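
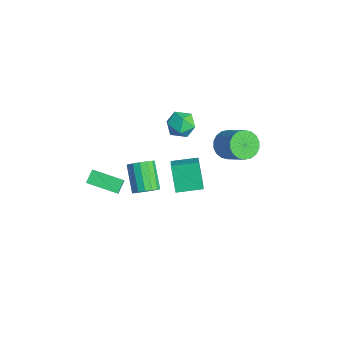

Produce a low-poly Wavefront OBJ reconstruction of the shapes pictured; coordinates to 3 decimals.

v -2.57 2.322 1.304
v -1.756 2.076 1.923
v -3.244 0.784 1.577
v -2.43 0.538 2.196
v -3.129 1.259 2.509
v -2.712 2.209 2.34
v -2.288 0.651 1.16
v -1.871 1.601 0.991
v -1.582 1.043 1.834
v -2.102 1.418 2.667
v -2.898 1.442 0.833
v -3.418 1.817 1.666
v -0.133 3.594 1.122
v 0.485 3.768 0.304
v 1.992 4.22 1.54
v 1.373 4.046 2.358
v 0.297 4.183 0.382
v 1.804 4.636 1.617
v 0.024 4.482 0.605
v 1.53 4.935 1.841
v -0.281 4.605 0.932
v 1.226 5.058 2.167
v -0.556 4.528 1.296
v 0.951 4.981 2.531
v -0.747 4.266 1.625
v 0.759 4.718 2.861
v -0.817 3.87 1.855
v 0.689 4.323 3.091
v -0.752 3.42 1.94
v 0.755 3.872 3.176
v -0.564 3.004 1.863
v 0.943 3.457 3.098
v -0.29 2.705 1.639
v 1.216 3.158 2.875
v 0.014 2.582 1.313
v 1.521 3.035 2.548
v 0.289 2.659 0.949
v 1.796 3.112 2.184
v 0.481 2.922 0.619
v 1.987 3.374 1.855
v 0.551 3.317 0.389
v 2.057 3.77 1.625
v 1.618 -0.798 2.736
v 2.716 -1.208 3.484
v 2.067 0.767 2.933
v 3.165 0.357 3.681
v 2.655 -0.897 1.159
v 3.753 -1.307 1.907
v 3.104 0.668 1.356
v 4.202 0.258 2.104
v 1.868 -2.457 0.595
v 2.378 -2.699 1.217
v 0.881 -2.486 2.527
v 0.372 -2.243 1.905
v 2.422 -2.267 1.198
v 0.926 -2.054 2.507
v 2.318 -1.886 1.016
v 0.821 -1.672 2.326
v 2.093 -1.658 0.722
v 0.597 -1.444 2.032
v 1.808 -1.643 0.394
v 0.312 -1.43 1.704
v 1.539 -1.847 0.12
v 0.043 -1.634 1.429
v 1.359 -2.214 -0.027
v -0.138 -2.001 1.283
v 1.314 -2.646 -0.007
v -0.182 -2.433 1.302
v 1.419 -3.028 0.174
v -0.078 -2.814 1.484
v 1.643 -3.256 0.468
v 0.147 -3.042 1.778
v 1.928 -3.27 0.796
v 0.432 -3.057 2.106
v 2.197 -3.066 1.071
v 0.701 -2.853 2.38
v -2.325 -4.788 -1.843
v -2.833 -4.199 -1.215
v -1.103 -3.206 -2.339
v -1.612 -2.616 -1.711
v -1.688 -5.044 -1.089
v -2.197 -4.454 -0.461
v -0.467 -3.461 -1.585
v -0.975 -2.872 -0.957
f 1 12 6
f 1 6 2
f 1 2 8
f 1 8 11
f 1 11 12
f 2 6 10
f 6 12 5
f 12 11 3
f 11 8 7
f 8 2 9
f 4 10 5
f 4 5 3
f 4 3 7
f 4 7 9
f 4 9 10
f 5 10 6
f 3 5 12
f 7 3 11
f 9 7 8
f 10 9 2
f 14 13 17
f 14 17 15
f 15 17 18
f 15 18 16
f 17 13 19
f 17 19 18
f 18 19 20
f 18 20 16
f 19 13 21
f 19 21 20
f 20 21 22
f 20 22 16
f 21 13 23
f 21 23 22
f 22 23 24
f 22 24 16
f 23 13 25
f 23 25 24
f 24 25 26
f 24 26 16
f 25 13 27
f 25 27 26
f 26 27 28
f 26 28 16
f 27 13 29
f 27 29 28
f 28 29 30
f 28 30 16
f 29 13 31
f 29 31 30
f 30 31 32
f 30 32 16
f 31 13 33
f 31 33 32
f 32 33 34
f 32 34 16
f 33 13 35
f 33 35 34
f 34 35 36
f 34 36 16
f 35 13 37
f 35 37 36
f 36 37 38
f 36 38 16
f 37 13 39
f 37 39 38
f 38 39 40
f 38 40 16
f 39 13 41
f 39 41 40
f 40 41 42
f 40 42 16
f 41 13 14
f 41 14 42
f 42 14 15
f 42 15 16
f 44 46 43
f 47 44 43
f 43 46 45
f 45 47 43
f 44 50 46
f 48 44 47
f 48 50 44
f 46 50 45
f 49 47 45
f 45 50 49
f 49 48 47
f 50 48 49
f 52 51 55
f 52 55 53
f 53 55 56
f 53 56 54
f 55 51 57
f 55 57 56
f 56 57 58
f 56 58 54
f 57 51 59
f 57 59 58
f 58 59 60
f 58 60 54
f 59 51 61
f 59 61 60
f 60 61 62
f 60 62 54
f 61 51 63
f 61 63 62
f 62 63 64
f 62 64 54
f 63 51 65
f 63 65 64
f 64 65 66
f 64 66 54
f 65 51 67
f 65 67 66
f 66 67 68
f 66 68 54
f 67 51 69
f 67 69 68
f 68 69 70
f 68 70 54
f 69 51 71
f 69 71 70
f 70 71 72
f 70 72 54
f 71 51 73
f 71 73 72
f 72 73 74
f 72 74 54
f 73 51 75
f 73 75 74
f 74 75 76
f 74 76 54
f 75 51 52
f 75 52 76
f 76 52 53
f 76 53 54
f 78 80 77
f 81 78 77
f 77 80 79
f 79 81 77
f 78 84 80
f 82 78 81
f 82 84 78
f 80 84 79
f 83 81 79
f 79 84 83
f 83 82 81
f 84 82 83



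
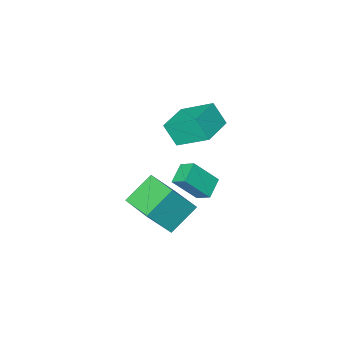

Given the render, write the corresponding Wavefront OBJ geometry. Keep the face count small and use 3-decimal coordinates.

v -4.218 -3.19 -0.239
v -3.896 -3.891 0.977
v -5.084 -1.603 0.906
v -4.762 -2.304 2.122
v -2.578 -2.336 -0.182
v -2.256 -3.037 1.034
v -3.444 -0.749 0.963
v -3.122 -1.45 2.179
v -1.629 0.815 -1.56
v -2.552 0.222 -1.075
v -1.864 1.609 -1.037
v -2.788 1.016 -0.552
v -0.552 0.244 -0.208
v -1.476 -0.349 0.277
v -0.788 1.038 0.315
v -1.711 0.445 0.8
v 0.264 1.784 0.607
v 1.492 1.571 2.297
v 0.295 3.612 0.815
v 1.523 3.399 2.505
v 1.757 1.881 -0.465
v 2.985 1.668 1.225
v 1.788 3.709 -0.257
v 3.016 3.496 1.433
f 2 4 1
f 5 2 1
f 1 4 3
f 3 5 1
f 2 8 4
f 6 2 5
f 6 8 2
f 4 8 3
f 7 5 3
f 3 8 7
f 7 6 5
f 8 6 7
f 10 12 9
f 13 10 9
f 9 12 11
f 11 13 9
f 10 16 12
f 14 10 13
f 14 16 10
f 12 16 11
f 15 13 11
f 11 16 15
f 15 14 13
f 16 14 15
f 18 20 17
f 21 18 17
f 17 20 19
f 19 21 17
f 18 24 20
f 22 18 21
f 22 24 18
f 20 24 19
f 23 21 19
f 19 24 23
f 23 22 21
f 24 22 23



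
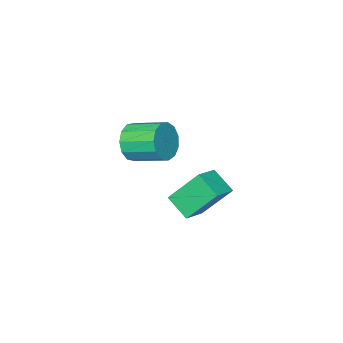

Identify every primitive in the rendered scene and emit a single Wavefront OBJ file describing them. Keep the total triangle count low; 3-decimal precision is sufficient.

v -0.997 -3.91 1.494
v -0.42 -3.98 2.428
v -1.186 -2.38 3.02
v -1.763 -2.31 2.086
v -0.068 -3.663 2.028
v -0.833 -2.063 2.62
v -0.011 -3.425 1.458
v -0.776 -1.825 2.051
v -0.267 -3.341 0.9
v -1.032 -1.741 1.493
v -0.755 -3.437 0.531
v -1.52 -1.837 1.123
v -1.32 -3.684 0.467
v -2.085 -2.084 1.059
v -1.782 -4.002 0.729
v -2.548 -2.402 1.321
v -1.996 -4.292 1.234
v -2.761 -2.692 1.826
v -1.892 -4.459 1.821
v -2.658 -2.86 2.414
v -1.504 -4.453 2.305
v -2.27 -2.853 2.897
v -0.956 -4.274 2.531
v -1.721 -2.674 3.123
v -1.552 2.757 1.65
v -1.442 1.576 2.411
v -0.356 3.148 2.081
v -0.246 1.966 2.843
v -0.614 1.754 -0.043
v -0.504 0.572 0.719
v 0.582 2.144 0.389
v 0.692 0.963 1.15
f 2 1 5
f 2 5 3
f 3 5 6
f 3 6 4
f 5 1 7
f 5 7 6
f 6 7 8
f 6 8 4
f 7 1 9
f 7 9 8
f 8 9 10
f 8 10 4
f 9 1 11
f 9 11 10
f 10 11 12
f 10 12 4
f 11 1 13
f 11 13 12
f 12 13 14
f 12 14 4
f 13 1 15
f 13 15 14
f 14 15 16
f 14 16 4
f 15 1 17
f 15 17 16
f 16 17 18
f 16 18 4
f 17 1 19
f 17 19 18
f 18 19 20
f 18 20 4
f 19 1 21
f 19 21 20
f 20 21 22
f 20 22 4
f 21 1 23
f 21 23 22
f 22 23 24
f 22 24 4
f 23 1 2
f 23 2 24
f 24 2 3
f 24 3 4
f 26 28 25
f 29 26 25
f 25 28 27
f 27 29 25
f 26 32 28
f 30 26 29
f 30 32 26
f 28 32 27
f 31 29 27
f 27 32 31
f 31 30 29
f 32 30 31



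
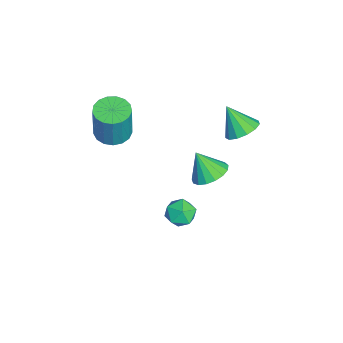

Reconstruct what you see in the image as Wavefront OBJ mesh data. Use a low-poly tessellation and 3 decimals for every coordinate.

v -3.193 4.191 -0.856
v -2.487 3.52 -0.964
v -3.767 3.369 0.516
v -2.278 3.914 -0.639
v -2.359 4.397 -0.384
v -2.705 4.815 -0.278
v -3.206 5.034 -0.356
v -3.702 4.986 -0.593
v -4.037 4.686 -0.913
v -4.104 4.228 -1.215
v -3.882 3.759 -1.403
v -3.44 3.427 -1.418
v -2.921 3.338 -1.254
v -2.638 -2.251 -0.507
v -2.047 -3.014 -0.608
v -1.65 -2.991 1.546
v -2.242 -2.229 1.647
v -1.767 -2.648 -0.663
v -1.37 -2.625 1.491
v -1.686 -2.191 -0.683
v -1.29 -2.168 1.471
v -1.824 -1.748 -0.662
v -1.427 -1.725 1.492
v -2.148 -1.42 -0.606
v -1.752 -1.397 1.548
v -2.584 -1.283 -0.527
v -2.188 -1.26 1.627
v -3.033 -1.368 -0.444
v -2.637 -1.345 1.71
v -3.392 -1.655 -0.375
v -2.995 -1.632 1.779
v -3.577 -2.079 -0.336
v -3.181 -2.056 1.818
v -3.548 -2.542 -0.336
v -3.151 -2.519 1.817
v -3.31 -2.939 -0.376
v -2.914 -2.916 1.778
v -2.918 -3.178 -0.445
v -2.522 -3.155 1.708
v -2.462 -3.205 -0.529
v -2.066 -3.182 1.625
v 0.866 0.732 -2.584
v 1.202 1.273 -1.972
v 1.938 1.067 -3.468
v 2.274 1.608 -2.856
v 2.288 0.734 -2.728
v 1.626 0.527 -2.182
v 1.514 1.813 -3.258
v 0.852 1.606 -2.712
v 1.602 1.941 -2.388
v 2.08 1.274 -2.061
v 1.06 1.066 -3.379
v 1.538 0.399 -3.052
v -3.193 2.611 -4.615
v -2.326 2.024 -4.695
v -3.567 1.869 -3.225
v -2.174 2.429 -4.438
v -2.256 2.875 -4.222
v -2.552 3.261 -4.096
v -2.995 3.498 -4.089
v -3.484 3.532 -4.202
v -3.905 3.355 -4.41
v -4.164 3.007 -4.665
v -4.2 2.569 -4.909
v -4.005 2.141 -5.085
v -3.625 1.82 -5.154
v -3.145 1.68 -5.099
v -2.676 1.754 -4.933
f 2 1 4
f 2 4 3
f 4 1 5
f 4 5 3
f 5 1 6
f 5 6 3
f 6 1 7
f 6 7 3
f 7 1 8
f 7 8 3
f 8 1 9
f 8 9 3
f 9 1 10
f 9 10 3
f 10 1 11
f 10 11 3
f 11 1 12
f 11 12 3
f 12 1 13
f 12 13 3
f 13 1 2
f 13 2 3
f 15 14 18
f 15 18 16
f 16 18 19
f 16 19 17
f 18 14 20
f 18 20 19
f 19 20 21
f 19 21 17
f 20 14 22
f 20 22 21
f 21 22 23
f 21 23 17
f 22 14 24
f 22 24 23
f 23 24 25
f 23 25 17
f 24 14 26
f 24 26 25
f 25 26 27
f 25 27 17
f 26 14 28
f 26 28 27
f 27 28 29
f 27 29 17
f 28 14 30
f 28 30 29
f 29 30 31
f 29 31 17
f 30 14 32
f 30 32 31
f 31 32 33
f 31 33 17
f 32 14 34
f 32 34 33
f 33 34 35
f 33 35 17
f 34 14 36
f 34 36 35
f 35 36 37
f 35 37 17
f 36 14 38
f 36 38 37
f 37 38 39
f 37 39 17
f 38 14 40
f 38 40 39
f 39 40 41
f 39 41 17
f 40 14 15
f 40 15 41
f 41 15 16
f 41 16 17
f 42 53 47
f 42 47 43
f 42 43 49
f 42 49 52
f 42 52 53
f 43 47 51
f 47 53 46
f 53 52 44
f 52 49 48
f 49 43 50
f 45 51 46
f 45 46 44
f 45 44 48
f 45 48 50
f 45 50 51
f 46 51 47
f 44 46 53
f 48 44 52
f 50 48 49
f 51 50 43
f 55 54 57
f 55 57 56
f 57 54 58
f 57 58 56
f 58 54 59
f 58 59 56
f 59 54 60
f 59 60 56
f 60 54 61
f 60 61 56
f 61 54 62
f 61 62 56
f 62 54 63
f 62 63 56
f 63 54 64
f 63 64 56
f 64 54 65
f 64 65 56
f 65 54 66
f 65 66 56
f 66 54 67
f 66 67 56
f 67 54 68
f 67 68 56
f 68 54 55
f 68 55 56



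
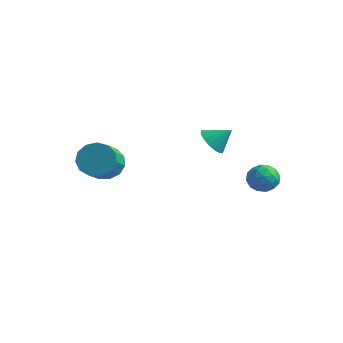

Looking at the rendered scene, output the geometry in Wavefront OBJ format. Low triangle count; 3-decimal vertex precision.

v 0.758 1.575 -0.723
v 1.156 2.011 -1.415
v 1.582 2.165 0.123
v 0.808 2.296 -1.275
v 0.447 2.389 -0.987
v 0.169 2.263 -0.628
v 0.049 1.953 -0.294
v 0.119 1.541 -0.075
v 0.36 1.139 -0.03
v 0.707 0.854 -0.17
v 1.068 0.762 -0.458
v 1.346 0.888 -0.817
v 1.466 1.198 -1.151
v 1.397 1.609 -1.37
v 2.88 2.872 -2.597
v 3.457 3.038 -3.302
v 3.423 1.482 -2.478
v 4 1.648 -3.183
v 4.126 2.075 -2.371
v 3.79 2.934 -2.445
v 3.09 1.586 -3.335
v 2.754 2.445 -3.409
v 3.586 2.243 -3.758
v 4.227 2.545 -3.162
v 2.653 1.975 -2.618
v 3.294 2.277 -2.022
v 3.12 3.077 -2.96
v 3.76 1.443 -2.82
v 3.834 1.694 -2.343
v 4.173 1.791 -2.757
v 3.317 3.016 -2.456
v 3.656 3.113 -2.87
v 4.049 2.547 -2.324
v 3.224 1.407 -2.91
v 3.563 1.504 -3.324
v 2.707 2.729 -3.023
v 3.046 2.826 -3.437
v 2.831 1.973 -3.456
v 3.536 2.707 -3.642
v 3.855 1.89 -3.572
v 3.32 1.854 -3.662
v 3.123 2.359 -3.705
v 3.912 2.884 -3.292
v 4.232 2.067 -3.222
v 4.306 2.318 -2.745
v 4.109 2.823 -2.788
v 3.989 2.417 -3.56
v 2.648 2.453 -2.558
v 2.968 1.636 -2.488
v 2.771 1.697 -2.992
v 2.574 2.202 -3.035
v 3.025 2.63 -2.208
v 3.344 1.813 -2.138
v 3.757 2.161 -2.075
v 3.56 2.666 -2.118
v 2.891 2.103 -2.22
v -3.141 -2.337 -1.671
v -2.564 -2.748 -2.461
v -2.043 -4.213 -1.318
v -2.619 -3.803 -0.529
v -2.2 -2.383 -2.159
v -1.679 -3.848 -1.016
v -2.135 -2.004 -1.702
v -1.614 -3.469 -0.559
v -2.389 -1.73 -1.236
v -1.868 -3.196 -0.093
v -2.881 -1.65 -0.908
v -2.36 -3.115 0.235
v -3.456 -1.787 -0.822
v -2.935 -3.253 0.321
v -3.931 -2.1 -1.006
v -3.41 -3.565 0.137
v -4.155 -2.487 -1.401
v -3.633 -3.953 -0.259
v -4.056 -2.827 -1.882
v -3.535 -4.293 -0.74
v -3.667 -3.012 -2.296
v -3.146 -4.477 -1.154
v -3.111 -2.982 -2.512
v -2.59 -4.448 -1.369
f 2 1 4
f 2 4 3
f 4 1 5
f 4 5 3
f 5 1 6
f 5 6 3
f 6 1 7
f 6 7 3
f 7 1 8
f 7 8 3
f 8 1 9
f 8 9 3
f 9 1 10
f 9 10 3
f 10 1 11
f 10 11 3
f 11 1 12
f 11 12 3
f 12 1 13
f 12 13 3
f 13 1 14
f 13 14 3
f 14 1 2
f 14 2 3
f 15 52 31
f 52 26 55
f 31 55 20
f 52 55 31
f 15 31 27
f 31 20 32
f 27 32 16
f 31 32 27
f 15 27 36
f 27 16 37
f 36 37 22
f 27 37 36
f 15 36 48
f 36 22 51
f 48 51 25
f 36 51 48
f 15 48 52
f 48 25 56
f 52 56 26
f 48 56 52
f 16 32 43
f 32 20 46
f 43 46 24
f 32 46 43
f 20 55 33
f 55 26 54
f 33 54 19
f 55 54 33
f 26 56 53
f 56 25 49
f 53 49 17
f 56 49 53
f 25 51 50
f 51 22 38
f 50 38 21
f 51 38 50
f 22 37 42
f 37 16 39
f 42 39 23
f 37 39 42
f 18 44 30
f 44 24 45
f 30 45 19
f 44 45 30
f 18 30 28
f 30 19 29
f 28 29 17
f 30 29 28
f 18 28 35
f 28 17 34
f 35 34 21
f 28 34 35
f 18 35 40
f 35 21 41
f 40 41 23
f 35 41 40
f 18 40 44
f 40 23 47
f 44 47 24
f 40 47 44
f 19 45 33
f 45 24 46
f 33 46 20
f 45 46 33
f 17 29 53
f 29 19 54
f 53 54 26
f 29 54 53
f 21 34 50
f 34 17 49
f 50 49 25
f 34 49 50
f 23 41 42
f 41 21 38
f 42 38 22
f 41 38 42
f 24 47 43
f 47 23 39
f 43 39 16
f 47 39 43
f 58 57 61
f 58 61 59
f 59 61 62
f 59 62 60
f 61 57 63
f 61 63 62
f 62 63 64
f 62 64 60
f 63 57 65
f 63 65 64
f 64 65 66
f 64 66 60
f 65 57 67
f 65 67 66
f 66 67 68
f 66 68 60
f 67 57 69
f 67 69 68
f 68 69 70
f 68 70 60
f 69 57 71
f 69 71 70
f 70 71 72
f 70 72 60
f 71 57 73
f 71 73 72
f 72 73 74
f 72 74 60
f 73 57 75
f 73 75 74
f 74 75 76
f 74 76 60
f 75 57 77
f 75 77 76
f 76 77 78
f 76 78 60
f 77 57 79
f 77 79 78
f 78 79 80
f 78 80 60
f 79 57 58
f 79 58 80
f 80 58 59
f 80 59 60



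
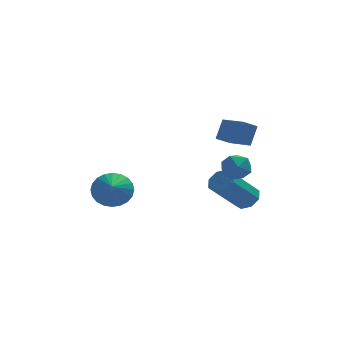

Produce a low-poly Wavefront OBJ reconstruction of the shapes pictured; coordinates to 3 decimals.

v -1.7 -0.176 -1.825
v -0.843 -0.083 -1.535
v -1.82 -1.164 -1.155
v -1.019 0.104 -1.291
v -1.299 0.249 -1.127
v -1.641 0.329 -1.07
v -1.991 0.332 -1.128
v -2.297 0.258 -1.292
v -2.512 0.117 -1.537
v -2.604 -0.067 -1.826
v -2.558 -0.269 -2.115
v -2.382 -0.456 -2.359
v -2.101 -0.6 -2.523
v -1.76 -0.68 -2.58
v -1.41 -0.683 -2.522
v -1.104 -0.609 -2.358
v -0.889 -0.469 -2.113
v -0.797 -0.284 -1.824
v 2.639 -1.838 0.326
v 3.315 -1.725 0.622
v 3.045 -2.835 -0.222
v 3.721 -2.722 0.074
v 3.149 -2.917 0.513
v 2.899 -2.301 0.852
v 3.461 -2.259 -0.452
v 3.211 -1.643 -0.113
v 3.823 -1.986 0.141
v 3.631 -2.392 0.737
v 2.729 -2.168 -0.337
v 2.537 -2.574 0.259
v 3.883 -1.496 1.046
v 3.235 -1.819 1.471
v 3.193 -0.462 0.782
v 2.545 -0.786 1.208
v 4.235 -1.034 1.932
v 3.587 -1.358 2.358
v 3.545 -0.001 1.669
v 2.897 -0.324 2.094
v 3.76 -1.435 -2.007
v 4.051 -1.044 -1.561
v 2.87 -1.755 -0.168
v 2.58 -2.145 -0.613
v 3.655 -0.822 -1.784
v 2.475 -1.533 -0.39
v 3.321 -0.96 -2.137
v 2.14 -1.67 -0.743
v 3.244 -1.375 -2.414
v 2.063 -2.086 -1.02
v 3.47 -1.825 -2.452
v 2.289 -2.536 -1.059
v 3.865 -2.047 -2.23
v 2.685 -2.758 -0.836
v 4.2 -1.91 -1.877
v 3.019 -2.62 -0.483
v 4.277 -1.494 -1.6
v 3.096 -2.205 -0.206
f 2 1 4
f 2 4 3
f 4 1 5
f 4 5 3
f 5 1 6
f 5 6 3
f 6 1 7
f 6 7 3
f 7 1 8
f 7 8 3
f 8 1 9
f 8 9 3
f 9 1 10
f 9 10 3
f 10 1 11
f 10 11 3
f 11 1 12
f 11 12 3
f 12 1 13
f 12 13 3
f 13 1 14
f 13 14 3
f 14 1 15
f 14 15 3
f 15 1 16
f 15 16 3
f 16 1 17
f 16 17 3
f 17 1 18
f 17 18 3
f 18 1 2
f 18 2 3
f 19 30 24
f 19 24 20
f 19 20 26
f 19 26 29
f 19 29 30
f 20 24 28
f 24 30 23
f 30 29 21
f 29 26 25
f 26 20 27
f 22 28 23
f 22 23 21
f 22 21 25
f 22 25 27
f 22 27 28
f 23 28 24
f 21 23 30
f 25 21 29
f 27 25 26
f 28 27 20
f 32 34 31
f 35 32 31
f 31 34 33
f 33 35 31
f 32 38 34
f 36 32 35
f 36 38 32
f 34 38 33
f 37 35 33
f 33 38 37
f 37 36 35
f 38 36 37
f 40 39 43
f 40 43 41
f 41 43 44
f 41 44 42
f 43 39 45
f 43 45 44
f 44 45 46
f 44 46 42
f 45 39 47
f 45 47 46
f 46 47 48
f 46 48 42
f 47 39 49
f 47 49 48
f 48 49 50
f 48 50 42
f 49 39 51
f 49 51 50
f 50 51 52
f 50 52 42
f 51 39 53
f 51 53 52
f 52 53 54
f 52 54 42
f 53 39 55
f 53 55 54
f 54 55 56
f 54 56 42
f 55 39 40
f 55 40 56
f 56 40 41
f 56 41 42



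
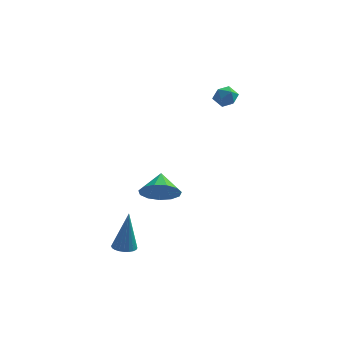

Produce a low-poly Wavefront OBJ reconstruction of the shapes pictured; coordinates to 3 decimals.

v -0.508 -1.956 -1.294
v -0.108 -1.434 -1.965
v -0.632 -1.004 -0.626
v -0.628 -1.431 -2.065
v -1.111 -1.595 -1.919
v -1.402 -1.874 -1.576
v -1.409 -2.179 -1.143
v -1.131 -2.413 -0.758
v -0.655 -2.502 -0.543
v -0.132 -2.418 -0.567
v 0.271 -2.187 -0.822
v 0.426 -1.883 -1.226
v 0.285 -1.602 -1.653
v 1.434 2.212 2.465
v 1.844 2.523 2.829
v 1.616 1.357 2.991
v 2.026 1.668 3.355
v 1.41 1.794 3.396
v 1.297 2.323 3.071
v 2.163 1.557 2.749
v 2.05 2.086 2.424
v 2.295 2.119 3.005
v 1.829 2.265 3.404
v 1.631 1.615 2.416
v 1.165 1.761 2.815
v -1.74 -3.718 -3.811
v -1.44 -4.191 -3.791
v -1.56 -3.522 -1.829
v -1.283 -4.042 -3.821
v -1.195 -3.843 -3.848
v -1.191 -3.626 -3.87
v -1.27 -3.423 -3.883
v -1.42 -3.264 -3.885
v -1.62 -3.175 -3.876
v -1.837 -3.169 -3.857
v -2.04 -3.246 -3.831
v -2.197 -3.395 -3.802
v -2.285 -3.593 -3.774
v -2.289 -3.811 -3.752
v -2.21 -4.014 -3.739
v -2.06 -4.172 -3.737
v -1.86 -4.261 -3.746
v -1.643 -4.268 -3.765
f 2 1 4
f 2 4 3
f 4 1 5
f 4 5 3
f 5 1 6
f 5 6 3
f 6 1 7
f 6 7 3
f 7 1 8
f 7 8 3
f 8 1 9
f 8 9 3
f 9 1 10
f 9 10 3
f 10 1 11
f 10 11 3
f 11 1 12
f 11 12 3
f 12 1 13
f 12 13 3
f 13 1 2
f 13 2 3
f 14 25 19
f 14 19 15
f 14 15 21
f 14 21 24
f 14 24 25
f 15 19 23
f 19 25 18
f 25 24 16
f 24 21 20
f 21 15 22
f 17 23 18
f 17 18 16
f 17 16 20
f 17 20 22
f 17 22 23
f 18 23 19
f 16 18 25
f 20 16 24
f 22 20 21
f 23 22 15
f 27 26 29
f 27 29 28
f 29 26 30
f 29 30 28
f 30 26 31
f 30 31 28
f 31 26 32
f 31 32 28
f 32 26 33
f 32 33 28
f 33 26 34
f 33 34 28
f 34 26 35
f 34 35 28
f 35 26 36
f 35 36 28
f 36 26 37
f 36 37 28
f 37 26 38
f 37 38 28
f 38 26 39
f 38 39 28
f 39 26 40
f 39 40 28
f 40 26 41
f 40 41 28
f 41 26 42
f 41 42 28
f 42 26 43
f 42 43 28
f 43 26 27
f 43 27 28



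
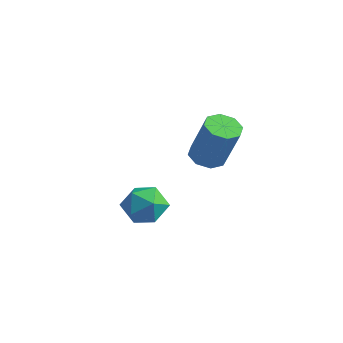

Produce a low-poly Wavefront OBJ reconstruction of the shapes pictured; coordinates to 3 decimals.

v 0.643 -1.343 -0.203
v 0.961 -1.717 -0.821
v 0.599 -2.443 0.441
v 0.917 -2.817 -0.177
v 1.35 -2.307 0.241
v 1.377 -1.627 -0.157
v 0.183 -2.533 -0.223
v 0.21 -1.853 -0.621
v 0.677 -2.452 -0.833
v 1.398 -2.313 -0.546
v 0.162 -1.847 0.166
v 0.883 -1.708 0.453
v -0.009 1.638 -0.141
v 0.343 2.153 -0.285
v 1 2.157 1.337
v 0.649 1.642 1.481
v -0.098 2.27 -0.107
v 0.56 2.275 1.515
v -0.487 2.017 0.052
v 0.171 2.022 1.673
v -0.595 1.542 0.097
v 0.062 1.547 1.719
v -0.36 1.123 0.003
v 0.297 1.127 1.625
v 0.08 1.005 -0.175
v 0.738 1.01 1.447
v 0.469 1.258 -0.333
v 1.127 1.263 1.288
v 0.578 1.733 -0.379
v 1.235 1.738 1.243
f 1 12 6
f 1 6 2
f 1 2 8
f 1 8 11
f 1 11 12
f 2 6 10
f 6 12 5
f 12 11 3
f 11 8 7
f 8 2 9
f 4 10 5
f 4 5 3
f 4 3 7
f 4 7 9
f 4 9 10
f 5 10 6
f 3 5 12
f 7 3 11
f 9 7 8
f 10 9 2
f 14 13 17
f 14 17 15
f 15 17 18
f 15 18 16
f 17 13 19
f 17 19 18
f 18 19 20
f 18 20 16
f 19 13 21
f 19 21 20
f 20 21 22
f 20 22 16
f 21 13 23
f 21 23 22
f 22 23 24
f 22 24 16
f 23 13 25
f 23 25 24
f 24 25 26
f 24 26 16
f 25 13 27
f 25 27 26
f 26 27 28
f 26 28 16
f 27 13 29
f 27 29 28
f 28 29 30
f 28 30 16
f 29 13 14
f 29 14 30
f 30 14 15
f 30 15 16



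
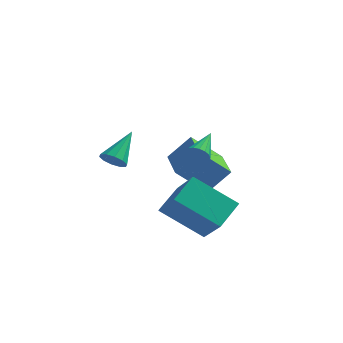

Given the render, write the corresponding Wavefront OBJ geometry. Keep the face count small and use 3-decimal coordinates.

v 1.76 -1.382 -1.086
v 2.1 -1.575 -0.774
v 1.9 -0.178 -0.494
v 2.23 -1.499 -0.96
v 2.252 -1.396 -1.175
v 2.162 -1.289 -1.37
v 1.98 -1.205 -1.499
v 1.747 -1.161 -1.534
v 1.517 -1.167 -1.467
v 1.344 -1.223 -1.312
v 1.265 -1.316 -1.106
v 1.3 -1.424 -0.895
v 1.441 -1.522 -0.728
v 1.655 -1.588 -0.643
v 1.893 -1.608 -0.66
v 1.253 1.545 -4.628
v 0.111 1.026 -3.466
v 0.376 3.261 -4.724
v -0.766 2.743 -3.562
v 2.066 2.017 -3.618
v 0.924 1.499 -2.456
v 1.189 3.734 -3.714
v 0.047 3.215 -2.552
v -2.147 0.276 -2.801
v -1.654 0 -2.6
v -1.833 1.584 -1.779
v -1.558 0.206 -2.893
v -1.688 0.439 -3.151
v -1.993 0.61 -3.276
v -2.357 0.653 -3.219
v -2.64 0.552 -3.003
v -2.736 0.346 -2.71
v -2.607 0.113 -2.452
v -2.302 -0.058 -2.327
v -1.938 -0.101 -2.384
v 1.26 -2.657 -2.869
v 1.613 -1.467 -2.222
v 0.352 -1.727 -4.085
v 0.705 -0.537 -3.438
v 2.995 -2.523 -4.062
v 3.348 -1.333 -3.415
v 2.087 -1.593 -5.278
v 2.44 -0.403 -4.631
f 2 1 4
f 2 4 3
f 4 1 5
f 4 5 3
f 5 1 6
f 5 6 3
f 6 1 7
f 6 7 3
f 7 1 8
f 7 8 3
f 8 1 9
f 8 9 3
f 9 1 10
f 9 10 3
f 10 1 11
f 10 11 3
f 11 1 12
f 11 12 3
f 12 1 13
f 12 13 3
f 13 1 14
f 13 14 3
f 14 1 15
f 14 15 3
f 15 1 2
f 15 2 3
f 17 19 16
f 20 17 16
f 16 19 18
f 18 20 16
f 17 23 19
f 21 17 20
f 21 23 17
f 19 23 18
f 22 20 18
f 18 23 22
f 22 21 20
f 23 21 22
f 25 24 27
f 25 27 26
f 27 24 28
f 27 28 26
f 28 24 29
f 28 29 26
f 29 24 30
f 29 30 26
f 30 24 31
f 30 31 26
f 31 24 32
f 31 32 26
f 32 24 33
f 32 33 26
f 33 24 34
f 33 34 26
f 34 24 35
f 34 35 26
f 35 24 25
f 35 25 26
f 37 39 36
f 40 37 36
f 36 39 38
f 38 40 36
f 37 43 39
f 41 37 40
f 41 43 37
f 39 43 38
f 42 40 38
f 38 43 42
f 42 41 40
f 43 41 42



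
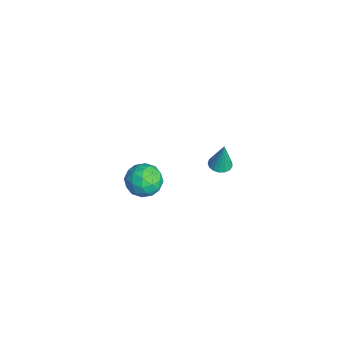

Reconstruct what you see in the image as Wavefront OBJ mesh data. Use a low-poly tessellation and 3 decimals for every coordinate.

v 1.816 3.706 2.892
v 2.184 3.324 2.888
v 1.964 3.834 4.288
v 2.317 3.537 2.854
v 2.336 3.789 2.829
v 2.236 4.021 2.818
v 2.039 4.182 2.824
v 1.792 4.233 2.846
v 1.55 4.164 2.878
v 1.369 3.99 2.913
v 1.291 3.75 2.943
v 1.333 3.501 2.962
v 1.485 3.298 2.964
v 1.714 3.189 2.95
v 1.966 3.198 2.923
v -2.38 1.991 -2.558
v -1.838 1.829 -1.8
v -2.842 0.531 -2.54
v -2.3 0.369 -1.782
v -3.066 0.919 -1.707
v -2.781 1.821 -1.718
v -1.899 0.539 -2.622
v -1.614 1.441 -2.633
v -1.541 0.932 -1.839
v -2.262 1.167 -1.273
v -2.418 1.193 -3.067
v -3.139 1.428 -2.501
v -2.069 2.038 -2.181
v -2.611 0.322 -2.159
v -3.062 0.645 -2.115
v -2.743 0.55 -1.669
v -2.623 2.034 -2.133
v -2.304 1.938 -1.687
v -3.026 1.404 -1.632
v -2.376 0.422 -2.653
v -2.057 0.326 -2.207
v -1.937 1.81 -2.671
v -1.618 1.715 -2.225
v -1.654 0.956 -2.708
v -1.575 1.416 -1.758
v -1.846 0.557 -1.747
v -1.611 0.657 -2.241
v -1.443 1.187 -2.248
v -1.999 1.554 -1.425
v -2.27 0.696 -1.415
v -2.721 1.019 -1.371
v -2.553 1.549 -1.377
v -1.824 1.026 -1.449
v -2.41 1.664 -2.925
v -2.681 0.806 -2.915
v -2.127 0.811 -2.963
v -1.959 1.341 -2.969
v -2.834 1.803 -2.593
v -3.105 0.944 -2.582
v -3.237 1.173 -2.092
v -3.069 1.703 -2.099
v -2.856 1.334 -2.891
f 2 1 4
f 2 4 3
f 4 1 5
f 4 5 3
f 5 1 6
f 5 6 3
f 6 1 7
f 6 7 3
f 7 1 8
f 7 8 3
f 8 1 9
f 8 9 3
f 9 1 10
f 9 10 3
f 10 1 11
f 10 11 3
f 11 1 12
f 11 12 3
f 12 1 13
f 12 13 3
f 13 1 14
f 13 14 3
f 14 1 15
f 14 15 3
f 15 1 2
f 15 2 3
f 16 53 32
f 53 27 56
f 32 56 21
f 53 56 32
f 16 32 28
f 32 21 33
f 28 33 17
f 32 33 28
f 16 28 37
f 28 17 38
f 37 38 23
f 28 38 37
f 16 37 49
f 37 23 52
f 49 52 26
f 37 52 49
f 16 49 53
f 49 26 57
f 53 57 27
f 49 57 53
f 17 33 44
f 33 21 47
f 44 47 25
f 33 47 44
f 21 56 34
f 56 27 55
f 34 55 20
f 56 55 34
f 27 57 54
f 57 26 50
f 54 50 18
f 57 50 54
f 26 52 51
f 52 23 39
f 51 39 22
f 52 39 51
f 23 38 43
f 38 17 40
f 43 40 24
f 38 40 43
f 19 45 31
f 45 25 46
f 31 46 20
f 45 46 31
f 19 31 29
f 31 20 30
f 29 30 18
f 31 30 29
f 19 29 36
f 29 18 35
f 36 35 22
f 29 35 36
f 19 36 41
f 36 22 42
f 41 42 24
f 36 42 41
f 19 41 45
f 41 24 48
f 45 48 25
f 41 48 45
f 20 46 34
f 46 25 47
f 34 47 21
f 46 47 34
f 18 30 54
f 30 20 55
f 54 55 27
f 30 55 54
f 22 35 51
f 35 18 50
f 51 50 26
f 35 50 51
f 24 42 43
f 42 22 39
f 43 39 23
f 42 39 43
f 25 48 44
f 48 24 40
f 44 40 17
f 48 40 44



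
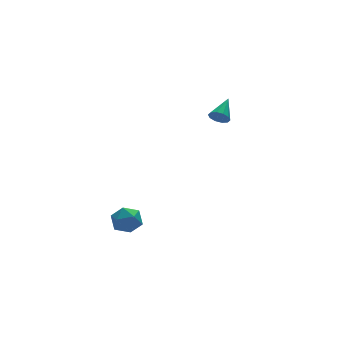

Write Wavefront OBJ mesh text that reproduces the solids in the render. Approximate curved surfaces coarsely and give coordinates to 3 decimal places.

v -2.702 -2.129 -0.444
v -2.281 -2.567 -1.01
v -3.559 -3.153 -0.29
v -3.138 -3.591 -0.856
v -2.795 -3.429 -0.117
v -2.265 -2.796 -0.212
v -3.575 -2.924 -1.088
v -3.045 -2.291 -1.183
v -2.82 -3.058 -1.408
v -2.338 -3.371 -0.808
v -3.502 -2.349 -0.492
v -3.02 -2.662 0.108
v 3.498 0.521 3.033
v 3.778 0.063 3.226
v 4.422 1.379 3.727
v 3.922 0.157 2.918
v 3.904 0.39 2.654
v 3.73 0.673 2.535
v 3.468 0.897 2.606
v 3.218 0.978 2.84
v 3.074 0.884 3.148
v 3.092 0.651 3.411
v 3.266 0.368 3.531
v 3.528 0.144 3.46
f 1 12 6
f 1 6 2
f 1 2 8
f 1 8 11
f 1 11 12
f 2 6 10
f 6 12 5
f 12 11 3
f 11 8 7
f 8 2 9
f 4 10 5
f 4 5 3
f 4 3 7
f 4 7 9
f 4 9 10
f 5 10 6
f 3 5 12
f 7 3 11
f 9 7 8
f 10 9 2
f 14 13 16
f 14 16 15
f 16 13 17
f 16 17 15
f 17 13 18
f 17 18 15
f 18 13 19
f 18 19 15
f 19 13 20
f 19 20 15
f 20 13 21
f 20 21 15
f 21 13 22
f 21 22 15
f 22 13 23
f 22 23 15
f 23 13 24
f 23 24 15
f 24 13 14
f 24 14 15



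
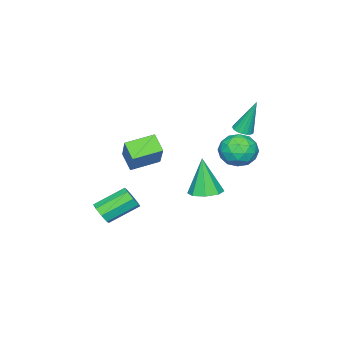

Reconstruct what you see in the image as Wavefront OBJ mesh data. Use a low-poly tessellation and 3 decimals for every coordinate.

v 0.682 0.363 1.797
v 1.733 1.246 3.251
v 1.016 1.023 1.154
v 2.067 1.907 2.608
v 1.773 -0.467 1.512
v 2.824 0.417 2.966
v 2.107 0.194 0.869
v 3.158 1.077 2.323
v -0.378 2.516 -0.98
v 0.417 2.333 -0.898
v -0.662 2.124 0.92
v 0.299 2.94 -0.791
v -0.216 3.299 -0.793
v -0.826 3.199 -0.905
v -1.173 2.7 -1.061
v -1.054 2.093 -1.168
v -0.54 1.734 -1.166
v 0.07 1.834 -1.054
v -1.387 4.464 2.302
v -0.504 4.669 2.575
v -0.856 3.311 1.445
v 0.027 3.516 1.718
v -0.589 3.158 2.34
v -0.917 3.87 2.87
v -0.443 4.11 1.15
v -0.771 4.822 1.68
v 0.079 4.45 1.863
v -0.011 3.861 2.598
v -1.349 4.119 1.422
v -1.439 3.53 2.157
v -0.993 4.667 2.514
v -0.367 3.313 1.506
v -0.73 3.102 1.872
v -0.211 3.222 2.032
v -1.235 4.198 2.687
v -0.716 4.318 2.847
v -0.766 3.43 2.709
v -0.644 3.662 1.173
v -0.125 3.782 1.333
v -1.149 4.758 1.988
v -0.63 4.878 2.148
v -0.594 4.55 1.311
v -0.13 4.659 2.255
v 0.182 3.982 1.752
v -0.094 4.331 1.418
v -0.287 4.75 1.729
v -0.184 4.313 2.688
v 0.129 3.636 2.184
v -0.233 3.425 2.55
v -0.426 3.844 2.861
v 0.16 4.185 2.269
v -1.489 4.344 1.836
v -1.176 3.667 1.332
v -0.934 4.136 1.159
v -1.127 4.555 1.47
v -1.542 3.998 2.268
v -1.23 3.321 1.765
v -1.073 3.23 2.291
v -1.266 3.649 2.602
v -1.52 3.795 1.751
v -1.969 3.415 2.557
v -1.524 3.225 2.683
v -2.251 3.925 4.323
v -1.474 3.435 2.63
v -1.523 3.642 2.563
v -1.66 3.803 2.494
v -1.857 3.888 2.438
v -2.077 3.879 2.406
v -2.276 3.779 2.403
v -2.413 3.606 2.431
v -2.463 3.396 2.483
v -2.414 3.189 2.551
v -2.278 3.027 2.619
v -2.08 2.942 2.675
v -1.86 2.951 2.708
v -1.662 3.052 2.711
v 2.001 -1.521 -2.558
v 2.462 -1.154 -2.335
v 1.319 -0.231 -1.499
v 0.859 -0.599 -1.722
v 2.284 -0.994 -2.754
v 1.142 -0.071 -1.917
v 1.941 -1.143 -3.058
v 0.799 -0.22 -2.222
v 1.633 -1.514 -3.07
v 0.491 -0.591 -2.233
v 1.541 -1.889 -2.781
v 0.398 -0.966 -1.945
v 1.718 -2.049 -2.363
v 0.576 -1.126 -1.526
v 2.061 -1.9 -2.058
v 0.919 -0.977 -1.222
v 2.369 -1.529 -2.047
v 1.227 -0.606 -1.21
f 2 4 1
f 5 2 1
f 1 4 3
f 3 5 1
f 2 8 4
f 6 2 5
f 6 8 2
f 4 8 3
f 7 5 3
f 3 8 7
f 7 6 5
f 8 6 7
f 10 9 12
f 10 12 11
f 12 9 13
f 12 13 11
f 13 9 14
f 13 14 11
f 14 9 15
f 14 15 11
f 15 9 16
f 15 16 11
f 16 9 17
f 16 17 11
f 17 9 18
f 17 18 11
f 18 9 10
f 18 10 11
f 19 56 35
f 56 30 59
f 35 59 24
f 56 59 35
f 19 35 31
f 35 24 36
f 31 36 20
f 35 36 31
f 19 31 40
f 31 20 41
f 40 41 26
f 31 41 40
f 19 40 52
f 40 26 55
f 52 55 29
f 40 55 52
f 19 52 56
f 52 29 60
f 56 60 30
f 52 60 56
f 20 36 47
f 36 24 50
f 47 50 28
f 36 50 47
f 24 59 37
f 59 30 58
f 37 58 23
f 59 58 37
f 30 60 57
f 60 29 53
f 57 53 21
f 60 53 57
f 29 55 54
f 55 26 42
f 54 42 25
f 55 42 54
f 26 41 46
f 41 20 43
f 46 43 27
f 41 43 46
f 22 48 34
f 48 28 49
f 34 49 23
f 48 49 34
f 22 34 32
f 34 23 33
f 32 33 21
f 34 33 32
f 22 32 39
f 32 21 38
f 39 38 25
f 32 38 39
f 22 39 44
f 39 25 45
f 44 45 27
f 39 45 44
f 22 44 48
f 44 27 51
f 48 51 28
f 44 51 48
f 23 49 37
f 49 28 50
f 37 50 24
f 49 50 37
f 21 33 57
f 33 23 58
f 57 58 30
f 33 58 57
f 25 38 54
f 38 21 53
f 54 53 29
f 38 53 54
f 27 45 46
f 45 25 42
f 46 42 26
f 45 42 46
f 28 51 47
f 51 27 43
f 47 43 20
f 51 43 47
f 62 61 64
f 62 64 63
f 64 61 65
f 64 65 63
f 65 61 66
f 65 66 63
f 66 61 67
f 66 67 63
f 67 61 68
f 67 68 63
f 68 61 69
f 68 69 63
f 69 61 70
f 69 70 63
f 70 61 71
f 70 71 63
f 71 61 72
f 71 72 63
f 72 61 73
f 72 73 63
f 73 61 74
f 73 74 63
f 74 61 75
f 74 75 63
f 75 61 76
f 75 76 63
f 76 61 62
f 76 62 63
f 78 77 81
f 78 81 79
f 79 81 82
f 79 82 80
f 81 77 83
f 81 83 82
f 82 83 84
f 82 84 80
f 83 77 85
f 83 85 84
f 84 85 86
f 84 86 80
f 85 77 87
f 85 87 86
f 86 87 88
f 86 88 80
f 87 77 89
f 87 89 88
f 88 89 90
f 88 90 80
f 89 77 91
f 89 91 90
f 90 91 92
f 90 92 80
f 91 77 93
f 91 93 92
f 92 93 94
f 92 94 80
f 93 77 78
f 93 78 94
f 94 78 79
f 94 79 80



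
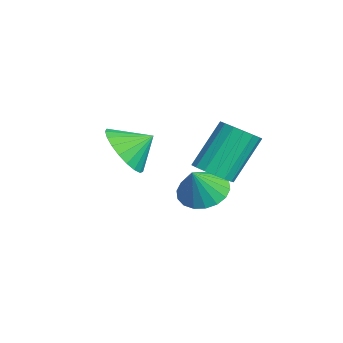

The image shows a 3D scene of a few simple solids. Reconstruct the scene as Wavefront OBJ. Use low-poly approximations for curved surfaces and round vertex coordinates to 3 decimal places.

v -3.407 0.282 -0.414
v -2.627 0.565 -0.642
v -2.933 -0.162 0.654
v -2.775 0.864 -0.453
v -3.047 1.047 -0.256
v -3.391 1.078 -0.091
v -3.738 0.952 0.01
v -4.019 0.693 0.028
v -4.179 0.353 -0.043
v -4.186 -0.002 -0.187
v -4.039 -0.3 -0.376
v -3.766 -0.484 -0.572
v -3.423 -0.515 -0.738
v -3.076 -0.389 -0.839
v -2.794 -0.13 -0.856
v -2.634 0.211 -0.786
v -0.649 -2.544 2.994
v -0.344 -2.059 2.249
v -0.571 -1.716 3.566
v -0.73 -2.008 2.227
v -1.103 -2.049 2.337
v -1.397 -2.175 2.561
v -1.562 -2.366 2.86
v -1.569 -2.588 3.182
v -1.417 -2.802 3.472
v -1.132 -2.971 3.679
v -0.763 -3.067 3.767
v -0.375 -3.072 3.722
v -0.034 -2.987 3.551
v 0.2 -2.824 3.284
v 0.288 -2.614 2.967
v 0.214 -2.391 2.654
v -0.01 -2.195 2.4
v 0.1 -0.142 2.242
v 0.725 -0.193 2.505
v 0.205 0.732 3.921
v -0.42 0.782 3.658
v 0.737 0.081 2.33
v 0.216 1.006 3.746
v 0.602 0.304 2.135
v 0.081 1.229 3.551
v 0.352 0.425 1.964
v -0.168 1.35 3.381
v 0.045 0.416 1.857
v -0.476 1.34 3.274
v -0.249 0.279 1.838
v -0.77 1.203 3.255
v -0.464 0.045 1.912
v -0.985 0.97 3.328
v -0.549 -0.231 2.061
v -1.07 0.693 3.478
v -0.485 -0.487 2.252
v -1.006 0.437 3.668
v -0.288 -0.664 2.44
v -0.808 0.26 3.856
v -0.001 -0.722 2.583
v -0.522 0.203 3.999
v 0.309 -0.647 2.648
v -0.212 0.278 4.064
v 0.571 -0.456 2.619
v 0.05 0.469 4.036
f 2 1 4
f 2 4 3
f 4 1 5
f 4 5 3
f 5 1 6
f 5 6 3
f 6 1 7
f 6 7 3
f 7 1 8
f 7 8 3
f 8 1 9
f 8 9 3
f 9 1 10
f 9 10 3
f 10 1 11
f 10 11 3
f 11 1 12
f 11 12 3
f 12 1 13
f 12 13 3
f 13 1 14
f 13 14 3
f 14 1 15
f 14 15 3
f 15 1 16
f 15 16 3
f 16 1 2
f 16 2 3
f 18 17 20
f 18 20 19
f 20 17 21
f 20 21 19
f 21 17 22
f 21 22 19
f 22 17 23
f 22 23 19
f 23 17 24
f 23 24 19
f 24 17 25
f 24 25 19
f 25 17 26
f 25 26 19
f 26 17 27
f 26 27 19
f 27 17 28
f 27 28 19
f 28 17 29
f 28 29 19
f 29 17 30
f 29 30 19
f 30 17 31
f 30 31 19
f 31 17 32
f 31 32 19
f 32 17 33
f 32 33 19
f 33 17 18
f 33 18 19
f 35 34 38
f 35 38 36
f 36 38 39
f 36 39 37
f 38 34 40
f 38 40 39
f 39 40 41
f 39 41 37
f 40 34 42
f 40 42 41
f 41 42 43
f 41 43 37
f 42 34 44
f 42 44 43
f 43 44 45
f 43 45 37
f 44 34 46
f 44 46 45
f 45 46 47
f 45 47 37
f 46 34 48
f 46 48 47
f 47 48 49
f 47 49 37
f 48 34 50
f 48 50 49
f 49 50 51
f 49 51 37
f 50 34 52
f 50 52 51
f 51 52 53
f 51 53 37
f 52 34 54
f 52 54 53
f 53 54 55
f 53 55 37
f 54 34 56
f 54 56 55
f 55 56 57
f 55 57 37
f 56 34 58
f 56 58 57
f 57 58 59
f 57 59 37
f 58 34 60
f 58 60 59
f 59 60 61
f 59 61 37
f 60 34 35
f 60 35 61
f 61 35 36
f 61 36 37



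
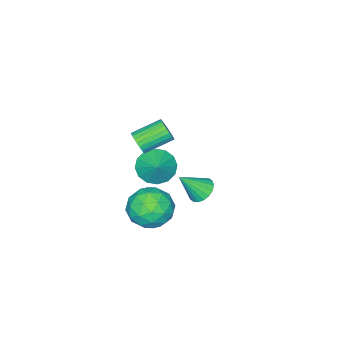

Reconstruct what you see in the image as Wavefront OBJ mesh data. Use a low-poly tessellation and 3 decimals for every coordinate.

v 0.081 -0.225 -2.215
v 1.006 -0.621 -2.866
v -0.286 -2.039 -1.634
v 0.639 -2.435 -2.285
v 0.835 -1.766 -1.31
v 1.062 -0.645 -1.669
v -0.342 -2.015 -2.831
v -0.115 -0.894 -3.19
v 0.745 -1.727 -3.247
v 1.472 -1.573 -2.306
v -0.752 -1.087 -2.194
v -0.025 -0.933 -1.253
v 0.575 -0.264 -2.592
v 0.145 -2.396 -1.908
v 0.26 -2.003 -1.335
v 0.804 -2.235 -1.718
v 0.608 -0.278 -1.888
v 1.152 -0.51 -2.271
v 1.052 -1.183 -1.356
v -0.432 -2.15 -2.229
v 0.112 -2.382 -2.612
v -0.084 -0.425 -2.782
v 0.46 -0.657 -3.165
v -0.332 -1.477 -3.144
v 0.966 -1.147 -3.198
v 0.751 -2.213 -2.856
v 0.174 -1.966 -3.177
v 0.307 -1.308 -3.389
v 1.394 -1.056 -2.645
v 1.178 -2.122 -2.304
v 1.293 -1.729 -1.73
v 1.426 -1.07 -1.942
v 1.24 -1.706 -2.869
v -0.458 -0.538 -2.196
v -0.674 -1.604 -1.855
v -0.706 -1.59 -2.558
v -0.573 -0.931 -2.77
v -0.031 -0.447 -1.644
v -0.246 -1.513 -1.302
v 0.413 -1.352 -1.111
v 0.546 -0.694 -1.323
v -0.52 -0.954 -1.631
v 1.156 -1.332 2.952
v 1.467 -1.253 3.471
v 0.296 -0.53 4.066
v -0.016 -0.608 3.548
v 1.528 -1.057 3.351
v 0.356 -0.334 3.946
v 1.531 -0.902 3.17
v 0.359 -0.179 3.765
v 1.477 -0.813 2.956
v 0.306 -0.09 3.551
v 1.375 -0.803 2.741
v 0.203 -0.08 3.336
v 1.239 -0.873 2.559
v 0.067 -0.15 3.154
v 1.09 -1.013 2.436
v -0.081 -0.29 3.031
v 0.952 -1.202 2.393
v -0.22 -0.478 2.988
v 0.844 -1.41 2.434
v -0.327 -0.687 3.029
v 0.784 -1.606 2.554
v -0.388 -0.883 3.149
v 0.781 -1.761 2.735
v -0.391 -1.038 3.33
v 0.834 -1.85 2.949
v -0.337 -1.127 3.544
v 0.937 -1.86 3.164
v -0.235 -1.137 3.759
v 1.073 -1.79 3.346
v -0.099 -1.067 3.941
v 1.221 -1.65 3.469
v 0.05 -0.927 4.064
v 1.36 -1.462 3.512
v 0.188 -0.738 4.107
v 1.281 2.391 1.909
v 1.744 2.152 1.456
v 2.099 1.809 3.051
v 1.851 2.432 1.522
v 1.845 2.704 1.665
v 1.728 2.914 1.855
v 1.522 3.02 2.057
v 1.269 3.002 2.229
v 1.018 2.863 2.338
v 0.819 2.63 2.362
v 0.711 2.35 2.296
v 0.717 2.078 2.154
v 0.834 1.868 1.963
v 1.04 1.761 1.761
v 1.294 1.78 1.589
v 1.545 1.919 1.48
v -2.715 -3.616 -2.676
v -1.994 -4.324 -2.684
v -2.025 -2.924 -1.864
v -1.867 -3.997 -3.071
v -1.967 -3.568 -3.353
v -2.267 -3.152 -3.453
v -2.688 -2.86 -3.345
v -3.115 -2.771 -3.057
v -3.435 -2.909 -2.667
v -3.563 -3.236 -2.28
v -3.462 -3.665 -1.998
v -3.162 -4.081 -1.898
v -2.742 -4.373 -2.007
v -2.314 -4.461 -2.294
f 1 38 17
f 38 12 41
f 17 41 6
f 38 41 17
f 1 17 13
f 17 6 18
f 13 18 2
f 17 18 13
f 1 13 22
f 13 2 23
f 22 23 8
f 13 23 22
f 1 22 34
f 22 8 37
f 34 37 11
f 22 37 34
f 1 34 38
f 34 11 42
f 38 42 12
f 34 42 38
f 2 18 29
f 18 6 32
f 29 32 10
f 18 32 29
f 6 41 19
f 41 12 40
f 19 40 5
f 41 40 19
f 12 42 39
f 42 11 35
f 39 35 3
f 42 35 39
f 11 37 36
f 37 8 24
f 36 24 7
f 37 24 36
f 8 23 28
f 23 2 25
f 28 25 9
f 23 25 28
f 4 30 16
f 30 10 31
f 16 31 5
f 30 31 16
f 4 16 14
f 16 5 15
f 14 15 3
f 16 15 14
f 4 14 21
f 14 3 20
f 21 20 7
f 14 20 21
f 4 21 26
f 21 7 27
f 26 27 9
f 21 27 26
f 4 26 30
f 26 9 33
f 30 33 10
f 26 33 30
f 5 31 19
f 31 10 32
f 19 32 6
f 31 32 19
f 3 15 39
f 15 5 40
f 39 40 12
f 15 40 39
f 7 20 36
f 20 3 35
f 36 35 11
f 20 35 36
f 9 27 28
f 27 7 24
f 28 24 8
f 27 24 28
f 10 33 29
f 33 9 25
f 29 25 2
f 33 25 29
f 44 43 47
f 44 47 45
f 45 47 48
f 45 48 46
f 47 43 49
f 47 49 48
f 48 49 50
f 48 50 46
f 49 43 51
f 49 51 50
f 50 51 52
f 50 52 46
f 51 43 53
f 51 53 52
f 52 53 54
f 52 54 46
f 53 43 55
f 53 55 54
f 54 55 56
f 54 56 46
f 55 43 57
f 55 57 56
f 56 57 58
f 56 58 46
f 57 43 59
f 57 59 58
f 58 59 60
f 58 60 46
f 59 43 61
f 59 61 60
f 60 61 62
f 60 62 46
f 61 43 63
f 61 63 62
f 62 63 64
f 62 64 46
f 63 43 65
f 63 65 64
f 64 65 66
f 64 66 46
f 65 43 67
f 65 67 66
f 66 67 68
f 66 68 46
f 67 43 69
f 67 69 68
f 68 69 70
f 68 70 46
f 69 43 71
f 69 71 70
f 70 71 72
f 70 72 46
f 71 43 73
f 71 73 72
f 72 73 74
f 72 74 46
f 73 43 75
f 73 75 74
f 74 75 76
f 74 76 46
f 75 43 44
f 75 44 76
f 76 44 45
f 76 45 46
f 78 77 80
f 78 80 79
f 80 77 81
f 80 81 79
f 81 77 82
f 81 82 79
f 82 77 83
f 82 83 79
f 83 77 84
f 83 84 79
f 84 77 85
f 84 85 79
f 85 77 86
f 85 86 79
f 86 77 87
f 86 87 79
f 87 77 88
f 87 88 79
f 88 77 89
f 88 89 79
f 89 77 90
f 89 90 79
f 90 77 91
f 90 91 79
f 91 77 92
f 91 92 79
f 92 77 78
f 92 78 79
f 94 93 96
f 94 96 95
f 96 93 97
f 96 97 95
f 97 93 98
f 97 98 95
f 98 93 99
f 98 99 95
f 99 93 100
f 99 100 95
f 100 93 101
f 100 101 95
f 101 93 102
f 101 102 95
f 102 93 103
f 102 103 95
f 103 93 104
f 103 104 95
f 104 93 105
f 104 105 95
f 105 93 106
f 105 106 95
f 106 93 94
f 106 94 95



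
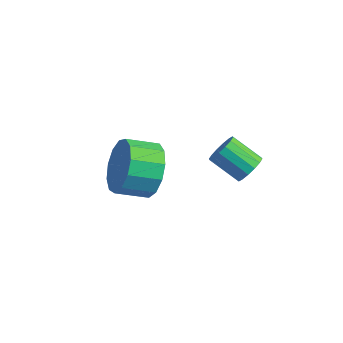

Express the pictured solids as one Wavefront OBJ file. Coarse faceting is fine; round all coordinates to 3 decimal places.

v 0.721 -2.622 -0.45
v 1.342 -2.685 0.319
v 0.76 -3.541 0.719
v 0.139 -3.478 -0.05
v 0.935 -2.336 0.473
v 0.353 -3.192 0.873
v 0.46 -2.078 0.335
v -0.122 -2.934 0.735
v 0.068 -1.992 -0.053
v -0.514 -2.849 0.347
v -0.116 -2.107 -0.567
v -0.699 -2.963 -0.167
v -0.035 -2.385 -1.043
v -0.617 -3.241 -0.643
v 0.286 -2.738 -1.332
v -0.296 -3.594 -0.932
v 0.746 -3.054 -1.34
v 0.163 -3.911 -0.94
v 1.197 -3.233 -1.066
v 0.615 -4.09 -0.666
v 1.498 -3.218 -0.596
v 0.916 -4.074 -0.196
v 1.552 -3.014 -0.08
v 0.969 -3.87 0.32
v 3.955 -1.762 1.27
v 4.287 -1.926 1.664
v 3.396 -2.242 2.283
v 3.065 -2.078 1.89
v 4.232 -1.658 1.722
v 3.342 -1.974 2.341
v 4.104 -1.418 1.659
v 3.213 -1.734 2.279
v 3.935 -1.27 1.493
v 3.044 -1.587 2.112
v 3.772 -1.254 1.266
v 2.881 -1.57 1.885
v 3.658 -1.374 1.041
v 2.767 -1.69 1.66
v 3.624 -1.598 0.877
v 2.733 -1.914 1.496
v 3.678 -1.866 0.819
v 2.788 -2.182 1.438
v 3.807 -2.106 0.881
v 2.916 -2.422 1.501
v 3.976 -2.253 1.048
v 3.085 -2.57 1.667
v 4.139 -2.27 1.275
v 3.248 -2.586 1.894
v 4.253 -2.15 1.5
v 3.362 -2.466 2.119
f 2 1 5
f 2 5 3
f 3 5 6
f 3 6 4
f 5 1 7
f 5 7 6
f 6 7 8
f 6 8 4
f 7 1 9
f 7 9 8
f 8 9 10
f 8 10 4
f 9 1 11
f 9 11 10
f 10 11 12
f 10 12 4
f 11 1 13
f 11 13 12
f 12 13 14
f 12 14 4
f 13 1 15
f 13 15 14
f 14 15 16
f 14 16 4
f 15 1 17
f 15 17 16
f 16 17 18
f 16 18 4
f 17 1 19
f 17 19 18
f 18 19 20
f 18 20 4
f 19 1 21
f 19 21 20
f 20 21 22
f 20 22 4
f 21 1 23
f 21 23 22
f 22 23 24
f 22 24 4
f 23 1 2
f 23 2 24
f 24 2 3
f 24 3 4
f 26 25 29
f 26 29 27
f 27 29 30
f 27 30 28
f 29 25 31
f 29 31 30
f 30 31 32
f 30 32 28
f 31 25 33
f 31 33 32
f 32 33 34
f 32 34 28
f 33 25 35
f 33 35 34
f 34 35 36
f 34 36 28
f 35 25 37
f 35 37 36
f 36 37 38
f 36 38 28
f 37 25 39
f 37 39 38
f 38 39 40
f 38 40 28
f 39 25 41
f 39 41 40
f 40 41 42
f 40 42 28
f 41 25 43
f 41 43 42
f 42 43 44
f 42 44 28
f 43 25 45
f 43 45 44
f 44 45 46
f 44 46 28
f 45 25 47
f 45 47 46
f 46 47 48
f 46 48 28
f 47 25 49
f 47 49 48
f 48 49 50
f 48 50 28
f 49 25 26
f 49 26 50
f 50 26 27
f 50 27 28



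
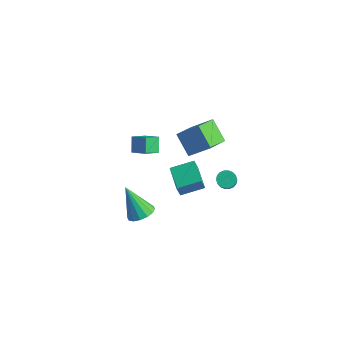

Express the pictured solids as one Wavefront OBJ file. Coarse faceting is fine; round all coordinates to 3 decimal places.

v 2.562 1.377 2.333
v 2.861 0.037 2.913
v 1.496 1.552 3.285
v 1.795 0.212 3.865
v 3.525 2.008 3.295
v 3.824 0.668 3.875
v 2.459 2.183 4.247
v 2.758 0.843 4.827
v 0.397 1.859 -3.957
v 0.365 1.599 -3.159
v -0.985 2.678 -3.745
v -1.016 2.417 -2.947
v 1.136 3.003 -3.553
v 1.105 2.742 -2.755
v -0.245 3.821 -3.341
v -0.277 3.561 -2.543
v 1.362 -1.931 -1.879
v 2.035 -2.113 -1.508
v 0.378 -2.109 -0.181
v 2.007 -1.706 -1.482
v 1.805 -1.359 -1.562
v 1.485 -1.166 -1.727
v 1.132 -1.177 -1.933
v 0.84 -1.391 -2.124
v 0.689 -1.749 -2.25
v 0.717 -2.156 -2.276
v 0.918 -2.503 -2.196
v 1.238 -2.697 -2.03
v 1.592 -2.685 -1.824
v 1.883 -2.472 -1.633
v 0.733 -1.022 2.472
v 0.621 -1.848 2.907
v 0.288 -0.584 3.188
v 0.176 -1.41 3.623
v 1.644 -0.89 2.957
v 1.532 -1.716 3.392
v 1.199 -0.452 3.673
v 1.087 -1.278 4.108
v 2.487 3.303 -2.005
v 2.974 3.317 -2.261
v 3.48 2.752 -1.331
v 2.993 2.737 -1.075
v 2.973 3.526 -2.133
v 3.479 2.961 -1.204
v 2.876 3.691 -1.98
v 3.382 3.125 -1.051
v 2.702 3.779 -1.832
v 3.208 3.213 -0.903
v 2.485 3.772 -1.718
v 2.991 3.207 -0.789
v 2.269 3.673 -1.661
v 2.775 3.107 -0.731
v 2.096 3.5 -1.672
v 2.602 2.934 -0.742
v 2 3.288 -1.749
v 2.506 2.723 -0.819
v 2.001 3.079 -1.876
v 2.507 2.514 -0.947
v 2.098 2.915 -2.029
v 2.604 2.349 -1.1
v 2.272 2.827 -2.177
v 2.778 2.261 -1.248
v 2.489 2.833 -2.291
v 2.995 2.268 -1.362
v 2.705 2.933 -2.349
v 3.211 2.367 -1.419
v 2.878 3.106 -2.338
v 3.384 2.54 -1.408
f 2 4 1
f 5 2 1
f 1 4 3
f 3 5 1
f 2 8 4
f 6 2 5
f 6 8 2
f 4 8 3
f 7 5 3
f 3 8 7
f 7 6 5
f 8 6 7
f 10 12 9
f 13 10 9
f 9 12 11
f 11 13 9
f 10 16 12
f 14 10 13
f 14 16 10
f 12 16 11
f 15 13 11
f 11 16 15
f 15 14 13
f 16 14 15
f 18 17 20
f 18 20 19
f 20 17 21
f 20 21 19
f 21 17 22
f 21 22 19
f 22 17 23
f 22 23 19
f 23 17 24
f 23 24 19
f 24 17 25
f 24 25 19
f 25 17 26
f 25 26 19
f 26 17 27
f 26 27 19
f 27 17 28
f 27 28 19
f 28 17 29
f 28 29 19
f 29 17 30
f 29 30 19
f 30 17 18
f 30 18 19
f 32 34 31
f 35 32 31
f 31 34 33
f 33 35 31
f 32 38 34
f 36 32 35
f 36 38 32
f 34 38 33
f 37 35 33
f 33 38 37
f 37 36 35
f 38 36 37
f 40 39 43
f 40 43 41
f 41 43 44
f 41 44 42
f 43 39 45
f 43 45 44
f 44 45 46
f 44 46 42
f 45 39 47
f 45 47 46
f 46 47 48
f 46 48 42
f 47 39 49
f 47 49 48
f 48 49 50
f 48 50 42
f 49 39 51
f 49 51 50
f 50 51 52
f 50 52 42
f 51 39 53
f 51 53 52
f 52 53 54
f 52 54 42
f 53 39 55
f 53 55 54
f 54 55 56
f 54 56 42
f 55 39 57
f 55 57 56
f 56 57 58
f 56 58 42
f 57 39 59
f 57 59 58
f 58 59 60
f 58 60 42
f 59 39 61
f 59 61 60
f 60 61 62
f 60 62 42
f 61 39 63
f 61 63 62
f 62 63 64
f 62 64 42
f 63 39 65
f 63 65 64
f 64 65 66
f 64 66 42
f 65 39 67
f 65 67 66
f 66 67 68
f 66 68 42
f 67 39 40
f 67 40 68
f 68 40 41
f 68 41 42



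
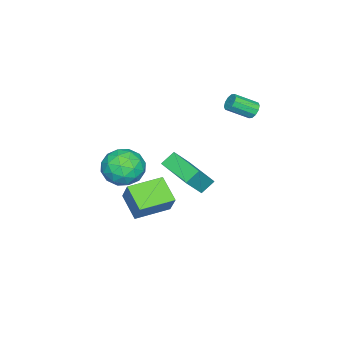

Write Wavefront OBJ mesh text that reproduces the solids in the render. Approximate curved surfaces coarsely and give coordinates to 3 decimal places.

v -3.972 1.673 2.746
v -3.711 2.042 3.024
v -3.067 1.035 3.752
v -3.328 0.667 3.474
v -3.991 1.976 3.18
v -3.347 0.969 3.909
v -4.264 1.795 3.171
v -3.62 0.788 3.9
v -4.425 1.567 2.999
v -3.781 0.56 3.728
v -4.413 1.38 2.731
v -3.769 0.373 3.459
v -4.233 1.305 2.468
v -3.589 0.298 3.196
v -3.953 1.371 2.311
v -3.309 0.364 3.04
v -3.68 1.552 2.32
v -3.036 0.545 3.049
v -3.519 1.78 2.492
v -2.875 0.773 3.221
v -3.531 1.967 2.761
v -2.887 0.96 3.489
v -2.002 -1.595 -1.699
v -2.613 -1.178 -1.103
v -1.034 0.204 -1.965
v -1.645 0.621 -1.369
v -0.955 -1.961 -0.371
v -1.566 -1.544 0.225
v 0.013 -0.162 -0.637
v -0.598 0.255 -0.041
v -2.475 -2.888 -3.36
v -1.942 -2.342 -2.138
v -1.641 -1.793 -4.213
v -1.108 -1.247 -2.992
v -0.952 -4.133 -3.468
v -0.419 -3.587 -2.247
v -0.118 -3.038 -4.322
v 0.415 -2.492 -3.1
v 0.781 -2.581 0.712
v 1.331 -1.688 1.224
v 2.389 -3.572 0.716
v 2.939 -2.679 1.228
v 2.138 -3.288 1.82
v 1.145 -2.675 1.818
v 2.575 -2.585 0.122
v 1.582 -1.972 0.12
v 2.44 -1.69 0.86
v 2.17 -2.125 1.909
v 1.55 -3.135 0.031
v 1.28 -3.57 1.08
v 0.915 -2.047 0.968
v 2.805 -3.213 0.972
v 2.334 -3.571 1.32
v 2.657 -3.046 1.621
v 0.806 -2.628 1.317
v 1.129 -2.103 1.618
v 1.603 -3.043 1.968
v 2.591 -3.157 0.322
v 2.914 -2.632 0.623
v 1.063 -2.214 0.319
v 1.386 -1.689 0.62
v 2.117 -2.217 -0.028
v 1.89 -1.524 1.055
v 2.835 -2.106 1.057
v 2.621 -2.051 0.407
v 2.038 -1.691 0.406
v 1.731 -1.779 1.671
v 2.676 -2.362 1.673
v 2.205 -2.72 2.021
v 1.622 -2.36 2.02
v 2.383 -1.78 1.457
v 1.044 -2.898 0.267
v 1.989 -3.481 0.269
v 2.098 -2.9 -0.08
v 1.515 -2.54 -0.081
v 0.885 -3.154 0.883
v 1.83 -3.736 0.885
v 1.682 -3.569 1.534
v 1.099 -3.209 1.533
v 1.337 -3.48 0.483
f 2 1 5
f 2 5 3
f 3 5 6
f 3 6 4
f 5 1 7
f 5 7 6
f 6 7 8
f 6 8 4
f 7 1 9
f 7 9 8
f 8 9 10
f 8 10 4
f 9 1 11
f 9 11 10
f 10 11 12
f 10 12 4
f 11 1 13
f 11 13 12
f 12 13 14
f 12 14 4
f 13 1 15
f 13 15 14
f 14 15 16
f 14 16 4
f 15 1 17
f 15 17 16
f 16 17 18
f 16 18 4
f 17 1 19
f 17 19 18
f 18 19 20
f 18 20 4
f 19 1 21
f 19 21 20
f 20 21 22
f 20 22 4
f 21 1 2
f 21 2 22
f 22 2 3
f 22 3 4
f 24 26 23
f 27 24 23
f 23 26 25
f 25 27 23
f 24 30 26
f 28 24 27
f 28 30 24
f 26 30 25
f 29 27 25
f 25 30 29
f 29 28 27
f 30 28 29
f 32 34 31
f 35 32 31
f 31 34 33
f 33 35 31
f 32 38 34
f 36 32 35
f 36 38 32
f 34 38 33
f 37 35 33
f 33 38 37
f 37 36 35
f 38 36 37
f 39 76 55
f 76 50 79
f 55 79 44
f 76 79 55
f 39 55 51
f 55 44 56
f 51 56 40
f 55 56 51
f 39 51 60
f 51 40 61
f 60 61 46
f 51 61 60
f 39 60 72
f 60 46 75
f 72 75 49
f 60 75 72
f 39 72 76
f 72 49 80
f 76 80 50
f 72 80 76
f 40 56 67
f 56 44 70
f 67 70 48
f 56 70 67
f 44 79 57
f 79 50 78
f 57 78 43
f 79 78 57
f 50 80 77
f 80 49 73
f 77 73 41
f 80 73 77
f 49 75 74
f 75 46 62
f 74 62 45
f 75 62 74
f 46 61 66
f 61 40 63
f 66 63 47
f 61 63 66
f 42 68 54
f 68 48 69
f 54 69 43
f 68 69 54
f 42 54 52
f 54 43 53
f 52 53 41
f 54 53 52
f 42 52 59
f 52 41 58
f 59 58 45
f 52 58 59
f 42 59 64
f 59 45 65
f 64 65 47
f 59 65 64
f 42 64 68
f 64 47 71
f 68 71 48
f 64 71 68
f 43 69 57
f 69 48 70
f 57 70 44
f 69 70 57
f 41 53 77
f 53 43 78
f 77 78 50
f 53 78 77
f 45 58 74
f 58 41 73
f 74 73 49
f 58 73 74
f 47 65 66
f 65 45 62
f 66 62 46
f 65 62 66
f 48 71 67
f 71 47 63
f 67 63 40
f 71 63 67



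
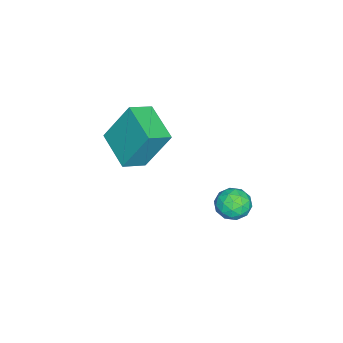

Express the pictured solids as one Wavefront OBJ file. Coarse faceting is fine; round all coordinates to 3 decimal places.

v -2.96 -4.15 -1.107
v -3.163 -3.348 0.367
v -1.954 -3.169 -1.502
v -2.157 -2.367 -0.028
v -2.303 -4.673 -0.732
v -2.506 -3.871 0.742
v -1.297 -3.692 -1.127
v -1.5 -2.89 0.347
v -3.48 -0.327 -3.489
v -3.022 -0.068 -3.873
v -3.418 -1.232 -4.027
v -2.96 -0.973 -4.411
v -2.827 -1.101 -3.786
v -2.865 -0.541 -3.453
v -3.575 -0.759 -4.447
v -3.613 -0.199 -4.114
v -3.08 -0.334 -4.465
v -2.618 -0.546 -4.056
v -3.822 -0.754 -3.844
v -3.36 -0.966 -3.435
v -3.256 -0.118 -3.634
v -3.184 -1.182 -4.266
v -3.106 -1.257 -3.899
v -2.836 -1.105 -4.124
v -3.164 -0.396 -3.387
v -2.895 -0.244 -3.613
v -2.781 -0.851 -3.561
v -3.545 -1.056 -4.287
v -3.276 -0.904 -4.513
v -3.604 -0.195 -3.776
v -3.334 -0.043 -4.001
v -3.659 -0.449 -4.339
v -3.021 -0.122 -4.208
v -2.985 -0.654 -4.524
v -3.346 -0.528 -4.545
v -3.369 -0.2 -4.349
v -2.75 -0.246 -3.967
v -2.713 -0.779 -4.284
v -2.635 -0.854 -3.916
v -2.658 -0.525 -3.721
v -2.784 -0.403 -4.315
v -3.727 -0.521 -3.616
v -3.69 -1.054 -3.933
v -3.782 -0.775 -4.179
v -3.805 -0.446 -3.984
v -3.455 -0.646 -3.376
v -3.419 -1.178 -3.692
v -3.071 -1.1 -3.551
v -3.094 -0.772 -3.355
v -3.656 -0.897 -3.585
f 2 4 1
f 5 2 1
f 1 4 3
f 3 5 1
f 2 8 4
f 6 2 5
f 6 8 2
f 4 8 3
f 7 5 3
f 3 8 7
f 7 6 5
f 8 6 7
f 9 46 25
f 46 20 49
f 25 49 14
f 46 49 25
f 9 25 21
f 25 14 26
f 21 26 10
f 25 26 21
f 9 21 30
f 21 10 31
f 30 31 16
f 21 31 30
f 9 30 42
f 30 16 45
f 42 45 19
f 30 45 42
f 9 42 46
f 42 19 50
f 46 50 20
f 42 50 46
f 10 26 37
f 26 14 40
f 37 40 18
f 26 40 37
f 14 49 27
f 49 20 48
f 27 48 13
f 49 48 27
f 20 50 47
f 50 19 43
f 47 43 11
f 50 43 47
f 19 45 44
f 45 16 32
f 44 32 15
f 45 32 44
f 16 31 36
f 31 10 33
f 36 33 17
f 31 33 36
f 12 38 24
f 38 18 39
f 24 39 13
f 38 39 24
f 12 24 22
f 24 13 23
f 22 23 11
f 24 23 22
f 12 22 29
f 22 11 28
f 29 28 15
f 22 28 29
f 12 29 34
f 29 15 35
f 34 35 17
f 29 35 34
f 12 34 38
f 34 17 41
f 38 41 18
f 34 41 38
f 13 39 27
f 39 18 40
f 27 40 14
f 39 40 27
f 11 23 47
f 23 13 48
f 47 48 20
f 23 48 47
f 15 28 44
f 28 11 43
f 44 43 19
f 28 43 44
f 17 35 36
f 35 15 32
f 36 32 16
f 35 32 36
f 18 41 37
f 41 17 33
f 37 33 10
f 41 33 37



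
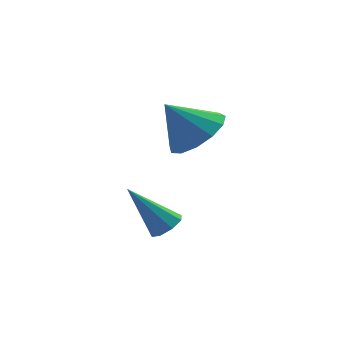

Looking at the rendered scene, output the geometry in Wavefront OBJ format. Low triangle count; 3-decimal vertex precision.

v -2.868 -0.703 -3.953
v -2.566 -0.188 -3.891
v -3.972 -0.237 -2.467
v -2.927 -0.147 -4.172
v -3.253 -0.433 -4.325
v -3.353 -0.876 -4.26
v -3.169 -1.218 -4.016
v -2.808 -1.258 -3.735
v -2.482 -0.973 -3.582
v -2.382 -0.53 -3.647
v -1.752 0.129 -0.523
v -0.906 0.076 0.146
v -2.708 0.351 0.703
v -0.967 0.662 -0.008
v -1.277 1.078 -0.325
v -1.738 1.193 -0.705
v -2.204 0.97 -1.028
v -2.526 0.48 -1.19
v -2.603 -0.122 -1.14
v -2.409 -0.644 -0.895
v -2.007 -0.921 -0.531
v -1.524 -0.864 -0.165
v -1.114 -0.493 0.087
f 2 1 4
f 2 4 3
f 4 1 5
f 4 5 3
f 5 1 6
f 5 6 3
f 6 1 7
f 6 7 3
f 7 1 8
f 7 8 3
f 8 1 9
f 8 9 3
f 9 1 10
f 9 10 3
f 10 1 2
f 10 2 3
f 12 11 14
f 12 14 13
f 14 11 15
f 14 15 13
f 15 11 16
f 15 16 13
f 16 11 17
f 16 17 13
f 17 11 18
f 17 18 13
f 18 11 19
f 18 19 13
f 19 11 20
f 19 20 13
f 20 11 21
f 20 21 13
f 21 11 22
f 21 22 13
f 22 11 23
f 22 23 13
f 23 11 12
f 23 12 13



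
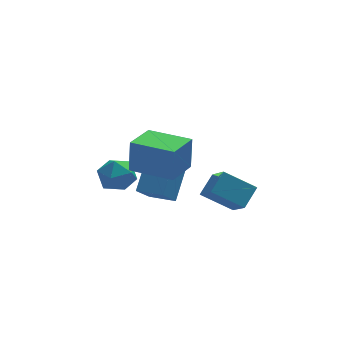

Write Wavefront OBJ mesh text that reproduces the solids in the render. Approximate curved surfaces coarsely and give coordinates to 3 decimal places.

v 0.459 -3.869 2.998
v 0.573 -3.629 4.504
v -1.057 -2.567 2.905
v -0.943 -2.327 4.412
v 1.503 -2.673 2.728
v 1.617 -2.433 4.235
v -0.013 -1.371 2.636
v 0.101 -1.131 4.142
v -1.701 0.903 0.383
v -1.374 1.327 -0.41
v -0.346 0.173 0.55
v -0.019 0.597 -0.243
v -0.176 1.114 0.547
v -1.013 1.566 0.443
v -0.707 -0.066 -0.303
v -1.544 0.386 -0.407
v -0.76 0.729 -0.834
v -0.432 1.458 -0.309
v -1.288 0.042 0.449
v -0.96 0.771 0.974
v 2.484 -0.441 -0.954
v 2.599 -1.789 0.234
v 3.21 0.217 -0.278
v 3.324 -1.131 0.91
v 3.796 -1.049 -1.77
v 3.91 -2.397 -0.582
v 4.521 -0.391 -1.094
v 4.636 -1.739 0.094
v 1.053 0.378 -1.369
v 1.938 1.703 0.104
v 0.059 1.218 -1.527
v 0.945 2.542 -0.054
v 1.795 1.058 -2.426
v 2.681 2.382 -0.953
v 0.802 1.897 -2.584
v 1.687 3.222 -1.111
f 2 4 1
f 5 2 1
f 1 4 3
f 3 5 1
f 2 8 4
f 6 2 5
f 6 8 2
f 4 8 3
f 7 5 3
f 3 8 7
f 7 6 5
f 8 6 7
f 9 20 14
f 9 14 10
f 9 10 16
f 9 16 19
f 9 19 20
f 10 14 18
f 14 20 13
f 20 19 11
f 19 16 15
f 16 10 17
f 12 18 13
f 12 13 11
f 12 11 15
f 12 15 17
f 12 17 18
f 13 18 14
f 11 13 20
f 15 11 19
f 17 15 16
f 18 17 10
f 22 24 21
f 25 22 21
f 21 24 23
f 23 25 21
f 22 28 24
f 26 22 25
f 26 28 22
f 24 28 23
f 27 25 23
f 23 28 27
f 27 26 25
f 28 26 27
f 30 32 29
f 33 30 29
f 29 32 31
f 31 33 29
f 30 36 32
f 34 30 33
f 34 36 30
f 32 36 31
f 35 33 31
f 31 36 35
f 35 34 33
f 36 34 35



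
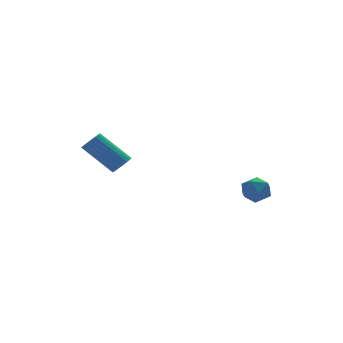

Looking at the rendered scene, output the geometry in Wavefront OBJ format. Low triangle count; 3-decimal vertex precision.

v 3.145 -3.486 -2.961
v 3.7 -3.135 -2.563
v 3.38 -4.545 -2.357
v 3.935 -4.194 -1.959
v 3.2 -4.009 -1.837
v 3.055 -3.355 -2.21
v 4.025 -4.325 -2.71
v 3.88 -3.671 -3.083
v 4.244 -3.654 -2.408
v 3.734 -3.459 -1.868
v 3.346 -4.221 -3.052
v 2.836 -4.026 -2.512
v -1.446 -0.48 -1.53
v -0.986 -0.399 -1.185
v -2.155 0.441 0.175
v -2.614 0.36 -0.17
v -0.986 -0.207 -1.304
v -2.155 0.633 0.056
v -1.056 -0.056 -1.457
v -2.225 0.784 -0.098
v -1.186 0.03 -1.622
v -2.355 0.87 -0.262
v -1.355 0.039 -1.772
v -2.524 0.879 -0.413
v -1.537 -0.032 -1.886
v -2.706 0.809 -0.526
v -1.706 -0.17 -1.945
v -2.875 0.67 -0.586
v -1.835 -0.356 -1.941
v -3.004 0.484 -0.582
v -1.905 -0.561 -1.875
v -3.074 0.279 -0.515
v -1.905 -0.753 -1.756
v -3.074 0.087 -0.396
v -1.835 -0.904 -1.602
v -3.004 -0.064 -0.243
v -1.705 -0.99 -1.438
v -2.874 -0.15 -0.078
v -1.536 -0.999 -1.287
v -2.705 -0.159 0.072
v -1.354 -0.929 -1.174
v -2.523 -0.088 0.186
v -1.185 -0.79 -1.114
v -2.354 0.05 0.245
v -1.056 -0.604 -1.118
v -2.225 0.236 0.241
f 1 12 6
f 1 6 2
f 1 2 8
f 1 8 11
f 1 11 12
f 2 6 10
f 6 12 5
f 12 11 3
f 11 8 7
f 8 2 9
f 4 10 5
f 4 5 3
f 4 3 7
f 4 7 9
f 4 9 10
f 5 10 6
f 3 5 12
f 7 3 11
f 9 7 8
f 10 9 2
f 14 13 17
f 14 17 15
f 15 17 18
f 15 18 16
f 17 13 19
f 17 19 18
f 18 19 20
f 18 20 16
f 19 13 21
f 19 21 20
f 20 21 22
f 20 22 16
f 21 13 23
f 21 23 22
f 22 23 24
f 22 24 16
f 23 13 25
f 23 25 24
f 24 25 26
f 24 26 16
f 25 13 27
f 25 27 26
f 26 27 28
f 26 28 16
f 27 13 29
f 27 29 28
f 28 29 30
f 28 30 16
f 29 13 31
f 29 31 30
f 30 31 32
f 30 32 16
f 31 13 33
f 31 33 32
f 32 33 34
f 32 34 16
f 33 13 35
f 33 35 34
f 34 35 36
f 34 36 16
f 35 13 37
f 35 37 36
f 36 37 38
f 36 38 16
f 37 13 39
f 37 39 38
f 38 39 40
f 38 40 16
f 39 13 41
f 39 41 40
f 40 41 42
f 40 42 16
f 41 13 43
f 41 43 42
f 42 43 44
f 42 44 16
f 43 13 45
f 43 45 44
f 44 45 46
f 44 46 16
f 45 13 14
f 45 14 46
f 46 14 15
f 46 15 16



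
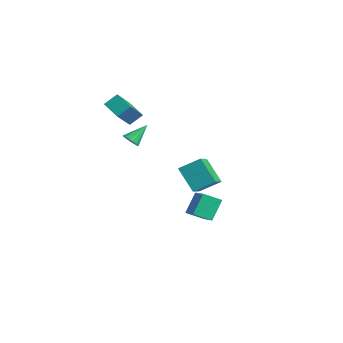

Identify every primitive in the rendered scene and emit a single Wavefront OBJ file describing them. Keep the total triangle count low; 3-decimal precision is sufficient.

v -0.809 -0.671 1.507
v -0.253 -0.607 1.491
v -0.911 0.411 2.373
v -0.354 -0.443 1.275
v -0.577 -0.34 1.12
v -0.862 -0.326 1.069
v -1.133 -0.405 1.136
v -1.317 -0.555 1.302
v -1.365 -0.736 1.523
v -1.264 -0.9 1.74
v -1.042 -1.003 1.894
v -0.757 -1.017 1.945
v -0.486 -0.938 1.878
v -0.301 -0.788 1.712
v -2.497 0.204 1.701
v -3.651 0.015 2.169
v -2.378 0.959 2.299
v -3.532 0.77 2.767
v -1.788 -0.93 2.993
v -2.942 -1.119 3.461
v -1.669 -0.175 3.591
v -2.823 -0.364 4.059
v 0.261 2.12 -4.474
v 1.782 1.709 -3.625
v -0.138 2.984 -3.341
v 1.383 2.573 -2.491
v 0.777 3.007 -4.969
v 2.298 2.596 -4.119
v 0.378 3.871 -3.835
v 1.899 3.46 -2.986
v 2.108 0.985 0.353
v 2.995 0.072 1.089
v 2.618 2.031 1.038
v 3.504 1.118 1.773
v 3.296 1.182 -0.833
v 4.182 0.269 -0.098
v 3.805 2.228 -0.149
v 4.692 1.315 0.587
f 2 1 4
f 2 4 3
f 4 1 5
f 4 5 3
f 5 1 6
f 5 6 3
f 6 1 7
f 6 7 3
f 7 1 8
f 7 8 3
f 8 1 9
f 8 9 3
f 9 1 10
f 9 10 3
f 10 1 11
f 10 11 3
f 11 1 12
f 11 12 3
f 12 1 13
f 12 13 3
f 13 1 14
f 13 14 3
f 14 1 2
f 14 2 3
f 16 18 15
f 19 16 15
f 15 18 17
f 17 19 15
f 16 22 18
f 20 16 19
f 20 22 16
f 18 22 17
f 21 19 17
f 17 22 21
f 21 20 19
f 22 20 21
f 24 26 23
f 27 24 23
f 23 26 25
f 25 27 23
f 24 30 26
f 28 24 27
f 28 30 24
f 26 30 25
f 29 27 25
f 25 30 29
f 29 28 27
f 30 28 29
f 32 34 31
f 35 32 31
f 31 34 33
f 33 35 31
f 32 38 34
f 36 32 35
f 36 38 32
f 34 38 33
f 37 35 33
f 33 38 37
f 37 36 35
f 38 36 37



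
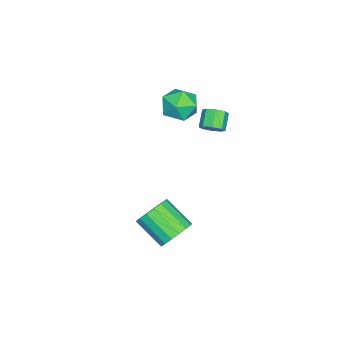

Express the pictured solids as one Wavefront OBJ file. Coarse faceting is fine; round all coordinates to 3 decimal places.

v -1.682 -1.629 1.929
v -1.251 -1.478 2.473
v -2.128 -1.579 3.195
v -2.558 -1.731 2.651
v -1.479 -1.034 2.258
v -2.356 -1.135 2.98
v -1.826 -0.939 1.851
v -2.703 -1.04 2.572
v -2.088 -1.248 1.489
v -2.965 -1.349 2.211
v -2.112 -1.781 1.385
v -2.989 -1.882 2.107
v -1.884 -2.225 1.6
v -2.761 -2.326 2.322
v -1.537 -2.32 2.008
v -2.414 -2.421 2.729
v -1.275 -2.011 2.369
v -2.152 -2.112 3.091
v -4.006 -3.303 2.506
v -3.434 -3.079 1.49
v -2.846 -4.801 2.83
v -2.274 -4.577 1.814
v -2.171 -3.828 2.73
v -2.888 -2.902 2.53
v -3.392 -4.978 1.79
v -4.109 -4.052 1.59
v -3.054 -4.114 1.047
v -2.299 -3.404 1.628
v -3.981 -4.476 2.692
v -3.226 -3.766 3.273
v 3.687 -1.771 -2.417
v 4.578 -2.275 -2.691
v 4.045 -3.833 -1.556
v 3.153 -3.329 -1.283
v 4.708 -2.016 -2.274
v 4.175 -3.574 -1.14
v 4.604 -1.701 -1.891
v 4.071 -3.259 -0.756
v 4.29 -1.402 -1.628
v 3.756 -2.96 -0.493
v 3.838 -1.187 -1.546
v 3.304 -2.745 -0.411
v 3.351 -1.106 -1.663
v 2.817 -2.664 -0.528
v 2.941 -1.178 -1.954
v 2.407 -2.736 -0.819
v 2.702 -1.385 -2.35
v 2.168 -2.943 -1.215
v 2.688 -1.68 -2.762
v 2.155 -3.238 -1.627
v 2.904 -1.997 -3.095
v 2.37 -3.555 -1.961
v 3.298 -2.261 -3.273
v 2.765 -3.819 -2.138
v 3.782 -2.414 -3.255
v 3.249 -3.972 -2.12
v 4.244 -2.419 -3.045
v 3.71 -3.977 -1.91
f 2 1 5
f 2 5 3
f 3 5 6
f 3 6 4
f 5 1 7
f 5 7 6
f 6 7 8
f 6 8 4
f 7 1 9
f 7 9 8
f 8 9 10
f 8 10 4
f 9 1 11
f 9 11 10
f 10 11 12
f 10 12 4
f 11 1 13
f 11 13 12
f 12 13 14
f 12 14 4
f 13 1 15
f 13 15 14
f 14 15 16
f 14 16 4
f 15 1 17
f 15 17 16
f 16 17 18
f 16 18 4
f 17 1 2
f 17 2 18
f 18 2 3
f 18 3 4
f 19 30 24
f 19 24 20
f 19 20 26
f 19 26 29
f 19 29 30
f 20 24 28
f 24 30 23
f 30 29 21
f 29 26 25
f 26 20 27
f 22 28 23
f 22 23 21
f 22 21 25
f 22 25 27
f 22 27 28
f 23 28 24
f 21 23 30
f 25 21 29
f 27 25 26
f 28 27 20
f 32 31 35
f 32 35 33
f 33 35 36
f 33 36 34
f 35 31 37
f 35 37 36
f 36 37 38
f 36 38 34
f 37 31 39
f 37 39 38
f 38 39 40
f 38 40 34
f 39 31 41
f 39 41 40
f 40 41 42
f 40 42 34
f 41 31 43
f 41 43 42
f 42 43 44
f 42 44 34
f 43 31 45
f 43 45 44
f 44 45 46
f 44 46 34
f 45 31 47
f 45 47 46
f 46 47 48
f 46 48 34
f 47 31 49
f 47 49 48
f 48 49 50
f 48 50 34
f 49 31 51
f 49 51 50
f 50 51 52
f 50 52 34
f 51 31 53
f 51 53 52
f 52 53 54
f 52 54 34
f 53 31 55
f 53 55 54
f 54 55 56
f 54 56 34
f 55 31 57
f 55 57 56
f 56 57 58
f 56 58 34
f 57 31 32
f 57 32 58
f 58 32 33
f 58 33 34

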